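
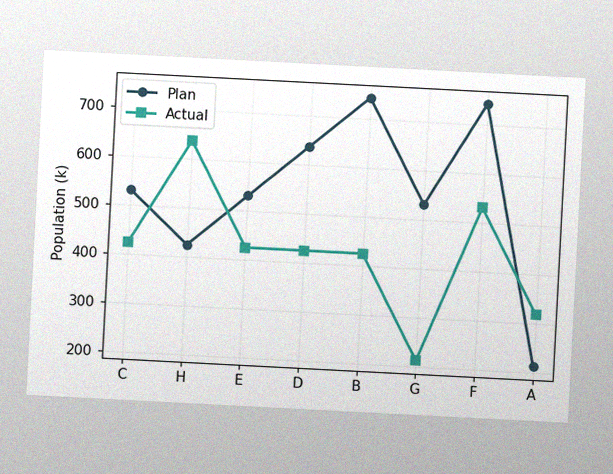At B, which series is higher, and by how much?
The chart is tilted about 3° clockwise, with some photo noise. At B, Plan sits above the other line by 318k.

Plan, by 318k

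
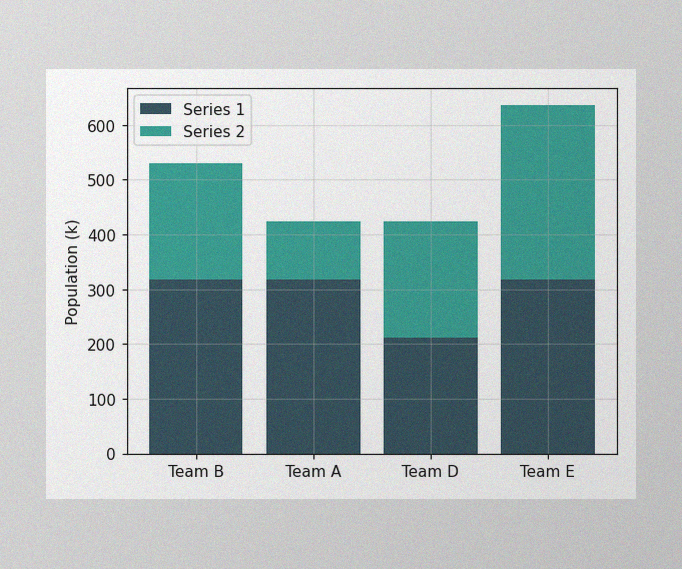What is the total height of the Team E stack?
The image has some photo noise and uneven lighting. The Team E stack's top reaches 636k on the y-axis.

636k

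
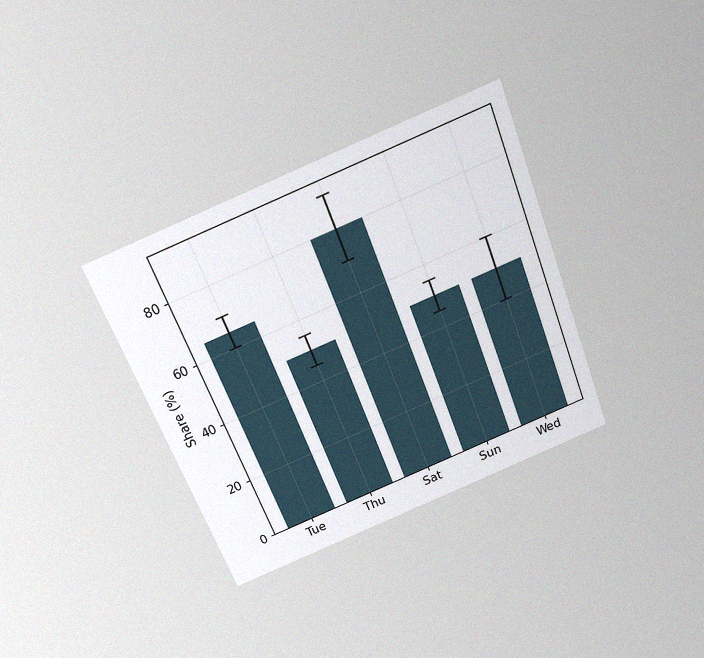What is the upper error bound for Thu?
55%

The chart is tilted about 21° counter-clockwise and viewed slightly from above, with some photo noise. The Thu bar's upper whisker reaches 55%.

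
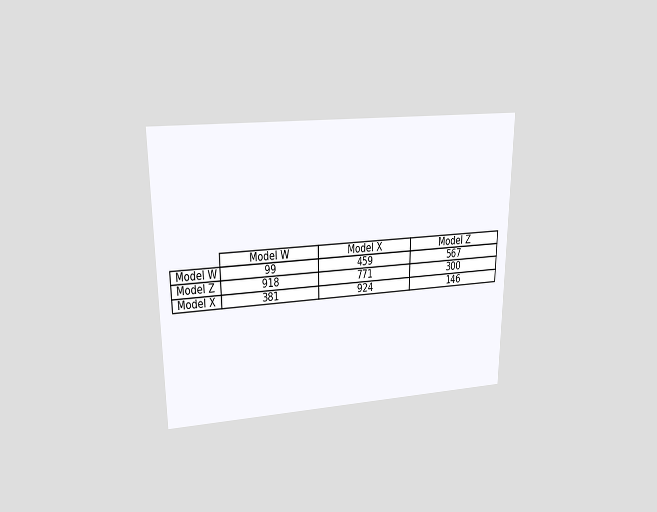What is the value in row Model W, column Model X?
The chart is viewed at a slight angle. The (Model W, Model X) cell reads 459.

459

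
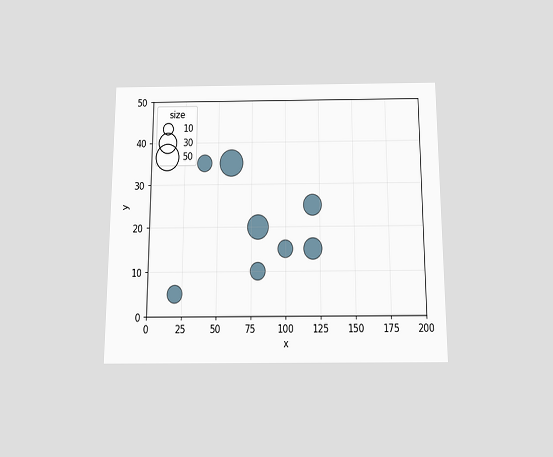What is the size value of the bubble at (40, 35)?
The chart is viewed slightly from below. Matching the bubble at (40, 35) against the size legend gives 20.

20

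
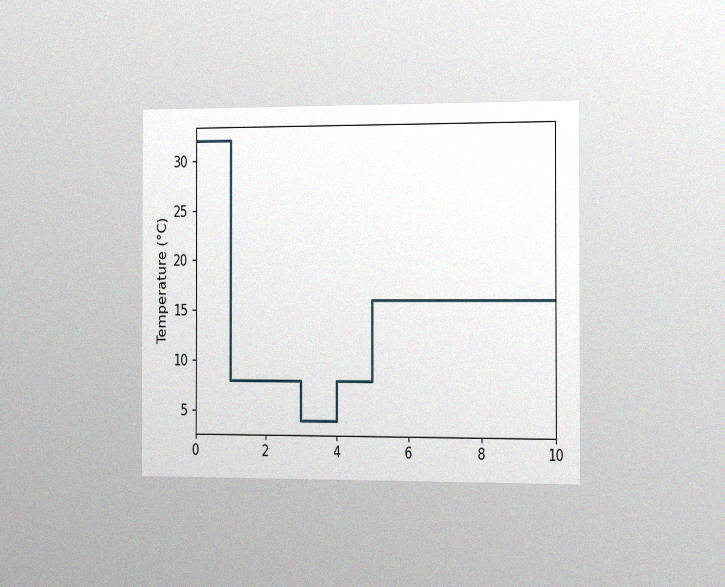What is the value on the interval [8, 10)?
16°C

The chart is viewed slightly from the right, with some photo noise. On [8, 10) the step sits at 16°C.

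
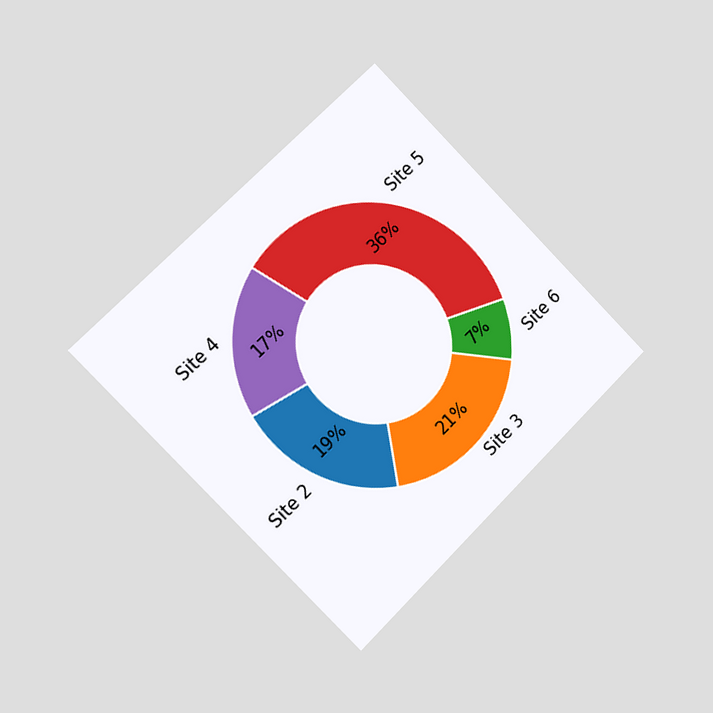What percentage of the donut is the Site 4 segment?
The chart is tilted about 45° counter-clockwise and viewed slightly from the left. The Site 4 segment takes up 17% of the ring.

17%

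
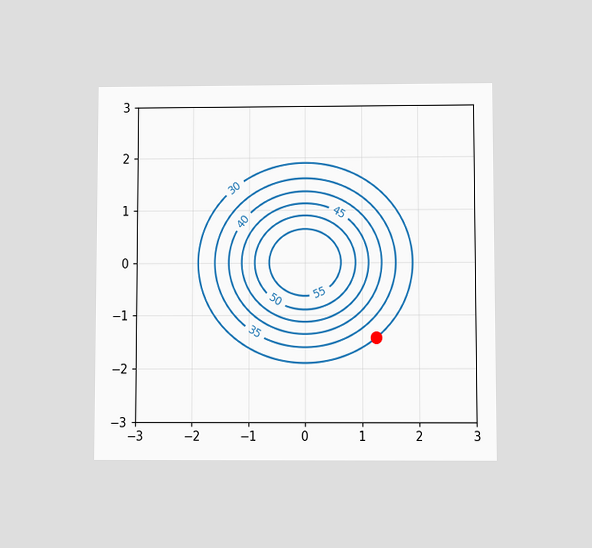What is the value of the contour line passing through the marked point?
30

The chart is viewed slightly from below. The marked point sits on the contour labelled 30.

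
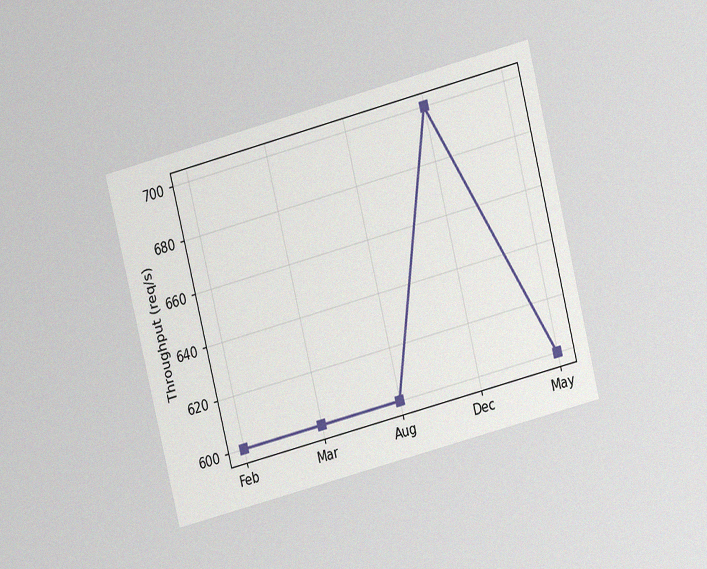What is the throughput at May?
600req/s

The chart is tilted about 14° counter-clockwise and viewed at a slight angle, with some photo noise. At May, the line is at 600req/s.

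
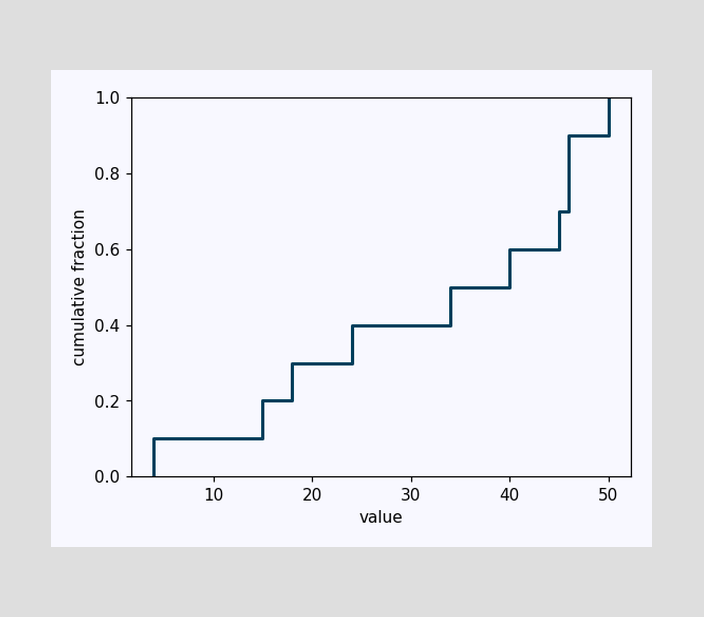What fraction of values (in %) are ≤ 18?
30%

At x=18 the ECDF step is at 30%.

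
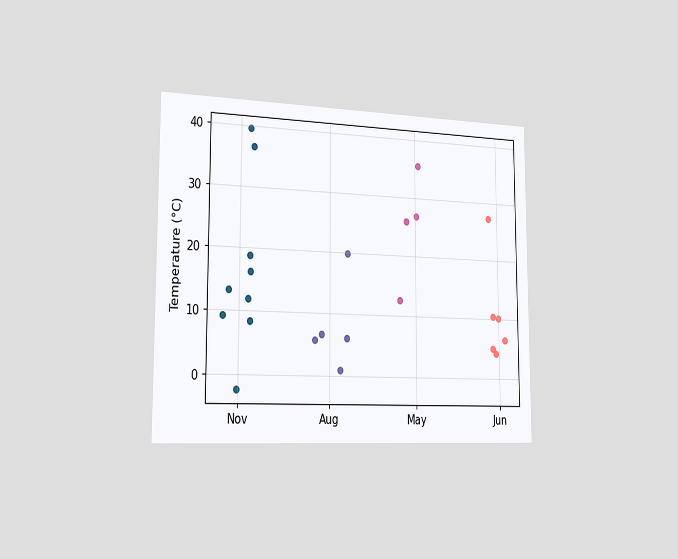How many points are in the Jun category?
The chart is viewed slightly from the left. Counting the markers in the Jun column gives 6.

6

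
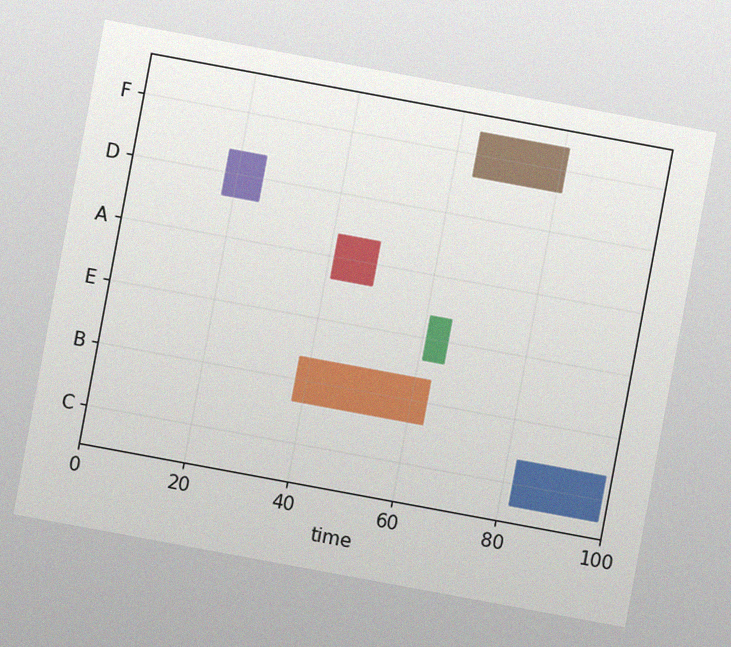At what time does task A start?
41

The chart is tilted about 10° clockwise, with some photo noise. The A bar begins at t=41.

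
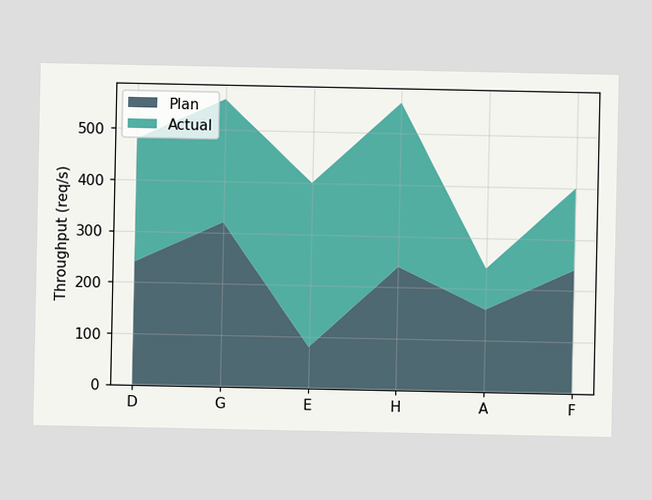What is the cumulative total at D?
480req/s

The stacked total at D reaches 480req/s.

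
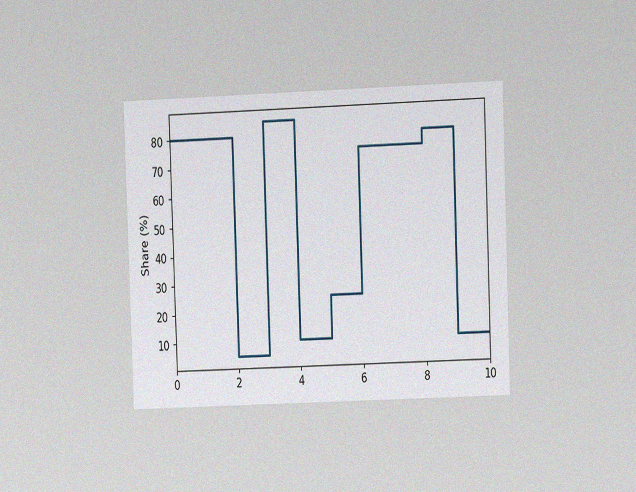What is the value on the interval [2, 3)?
The chart is tilted about 2° counter-clockwise and viewed at a slight angle, with some photo noise. On [2, 3) the step sits at 5%.

5%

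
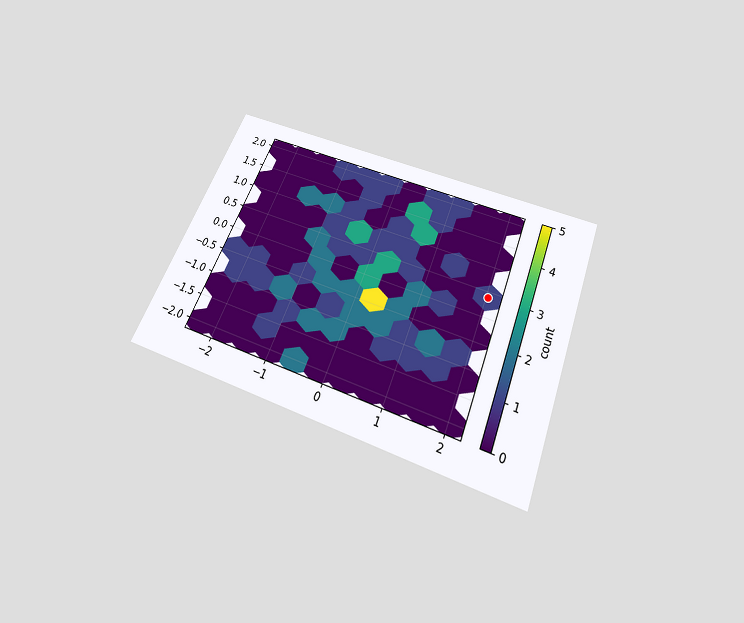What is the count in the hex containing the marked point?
1

The chart is tilted about 22° clockwise and viewed slightly from below. The marked hex reads 1 on the colorbar.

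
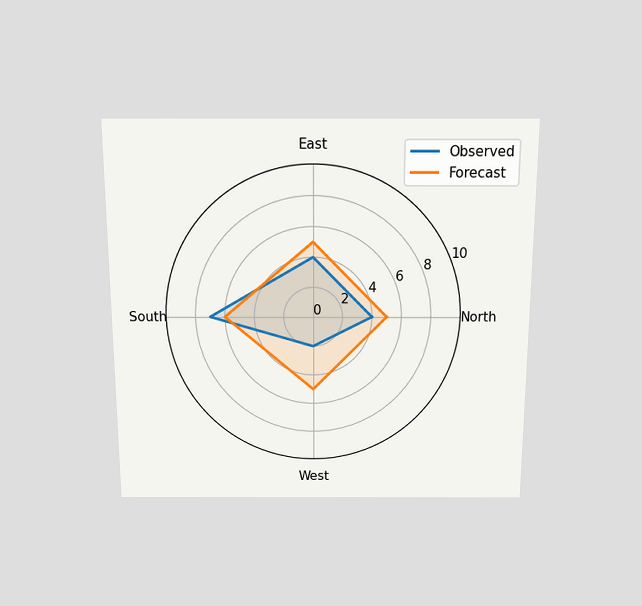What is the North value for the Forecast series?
The chart is viewed slightly from above. On the North axis, Forecast reaches 5.

5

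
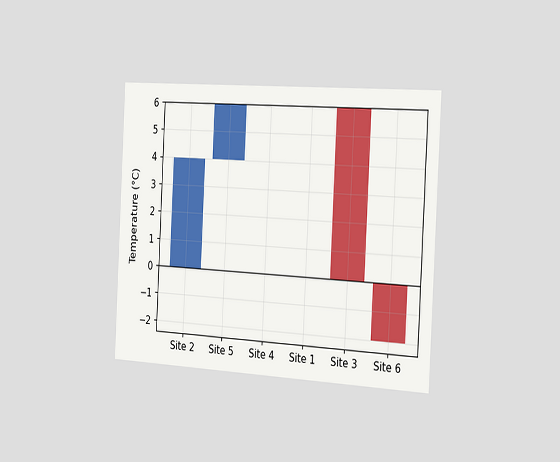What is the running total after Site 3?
The chart is tilted about 3° clockwise and viewed slightly from the right. After Site 3 the running total reaches 0°C.

0°C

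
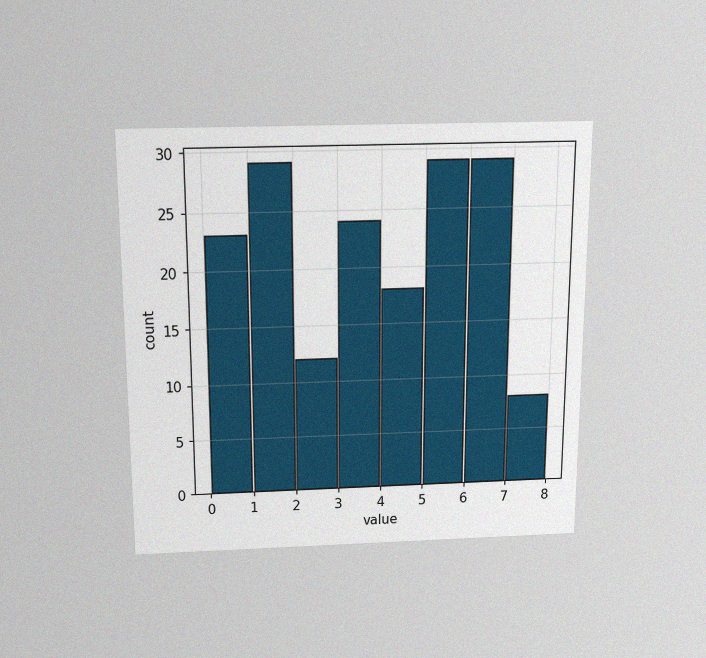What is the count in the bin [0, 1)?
The chart is viewed slightly from above, with some photo noise. The [0, 1) bin has height 23.

23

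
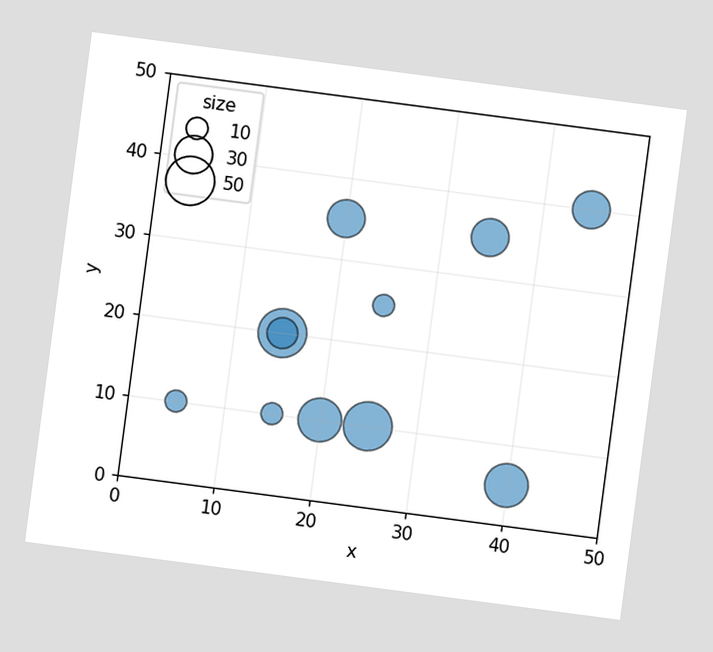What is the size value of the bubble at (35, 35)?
The chart is tilted about 7° clockwise. Matching the bubble at (35, 35) against the size legend gives 30.

30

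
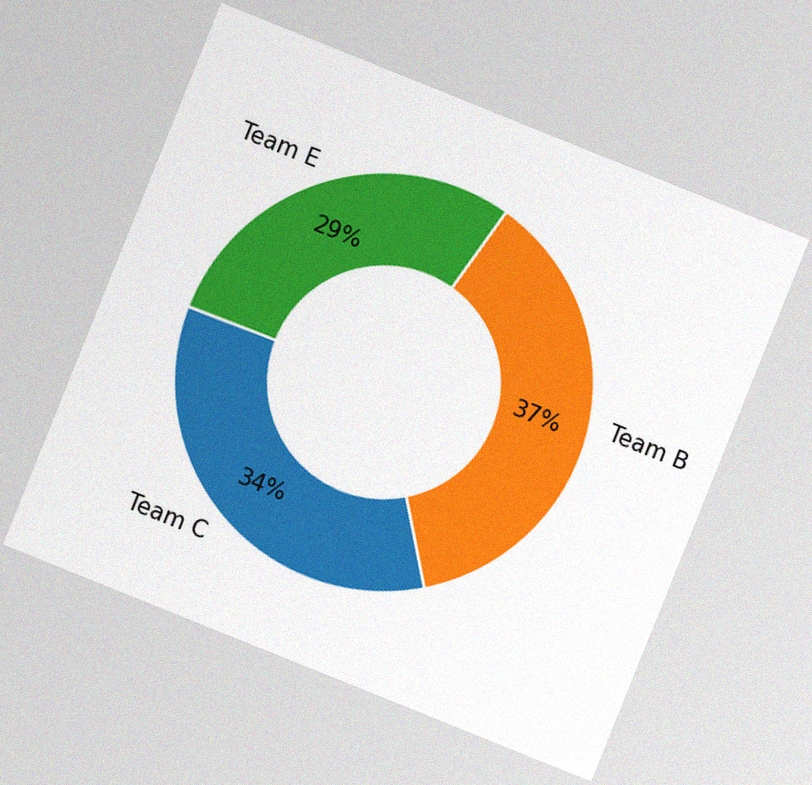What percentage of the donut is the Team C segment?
34%

The chart is tilted about 22° clockwise, with some photo noise. The Team C segment takes up 34% of the ring.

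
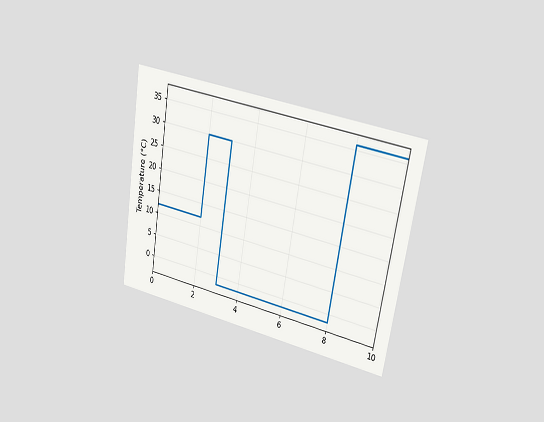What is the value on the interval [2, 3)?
The chart is tilted about 10° clockwise and viewed slightly from the right. On [2, 3) the step sits at 30°C.

30°C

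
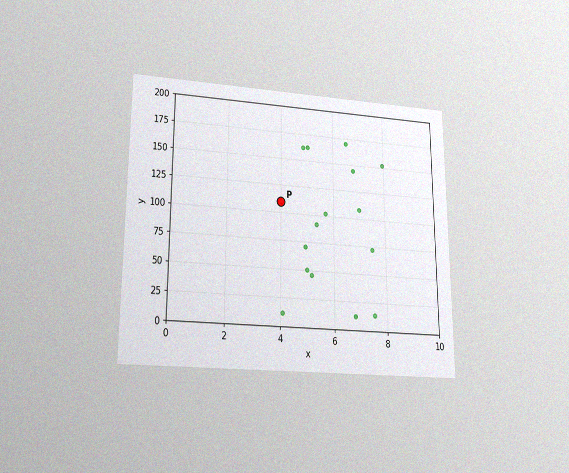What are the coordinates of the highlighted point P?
(4, 110)

The chart is viewed slightly from below, with some photo noise. Following the gridlines from P to each axis, P sits at (4, 110).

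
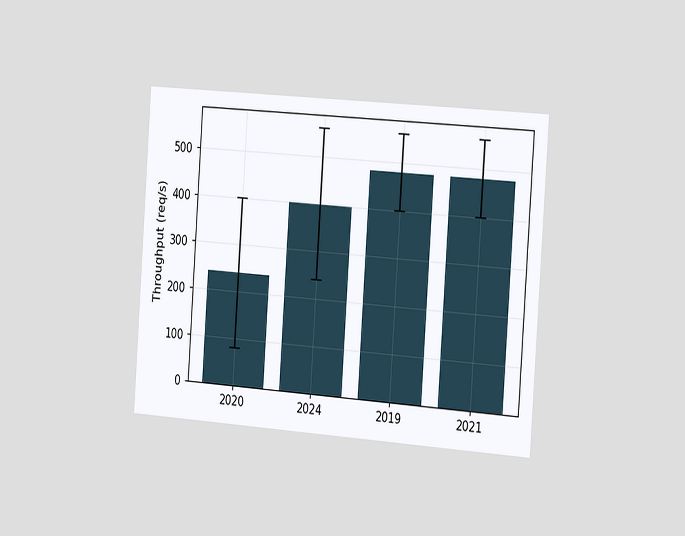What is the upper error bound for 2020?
The chart is tilted about 4° clockwise and viewed slightly from the right. The 2020 bar's upper whisker reaches 400req/s.

400req/s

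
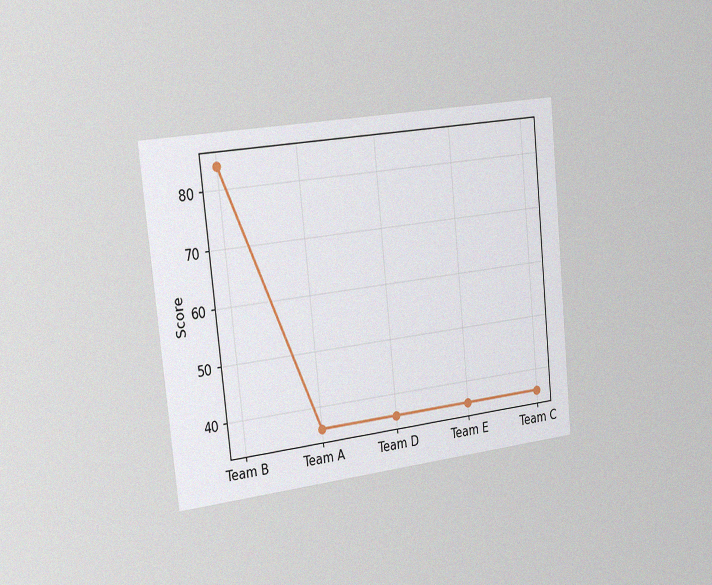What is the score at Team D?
The chart is tilted about 6° counter-clockwise and viewed slightly from the left, with some photo noise. At Team D, the line is at 36.

36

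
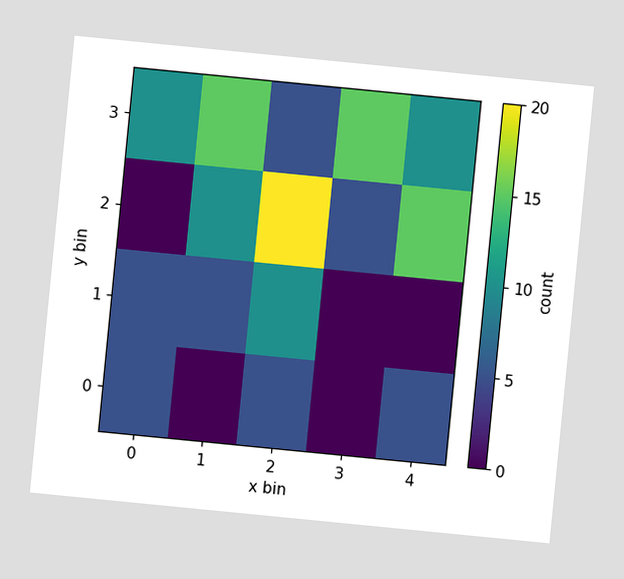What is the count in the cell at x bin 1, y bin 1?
The chart is tilted about 6° clockwise. Matching the cell (1, 1) against the colorbar gives 5.

5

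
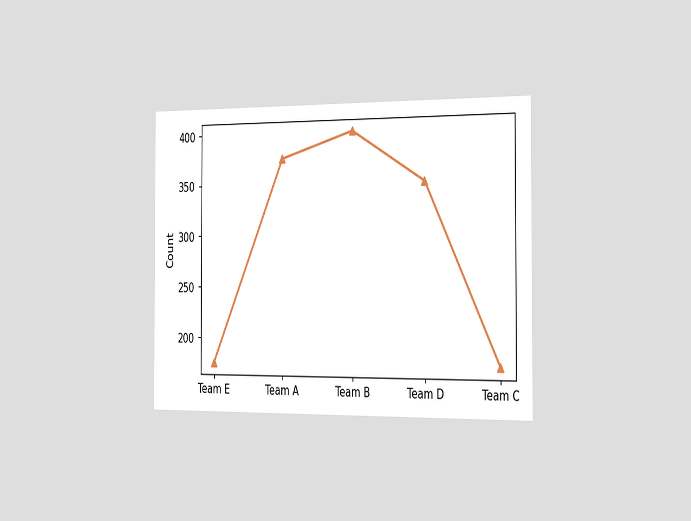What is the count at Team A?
The chart is viewed slightly from the right. At Team A, the line is at 375.

375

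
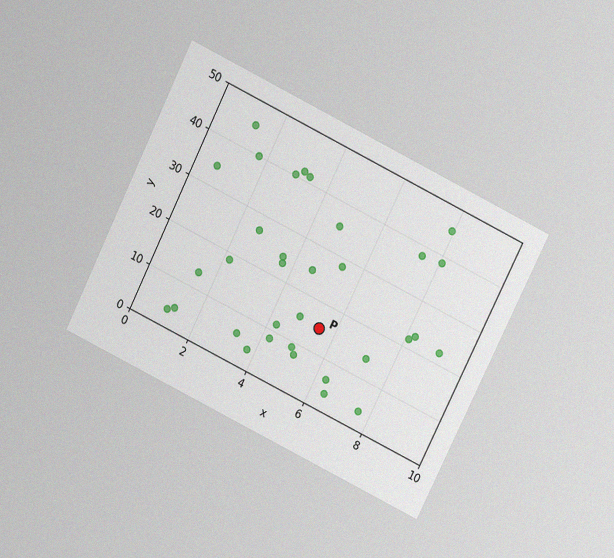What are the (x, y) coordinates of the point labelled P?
(5.5, 15)

The chart is tilted about 26° clockwise and viewed slightly from above, with some photo noise. Following the gridlines from P to each axis, P sits at (5.5, 15).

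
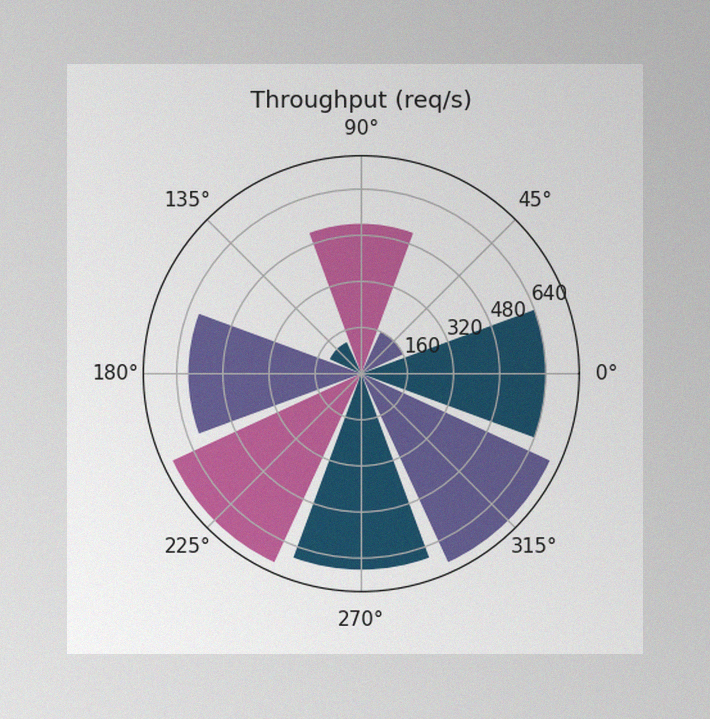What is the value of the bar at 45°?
160req/s

The image has some photo noise and uneven lighting. The bar at 45° reaches 160req/s on the radial axis.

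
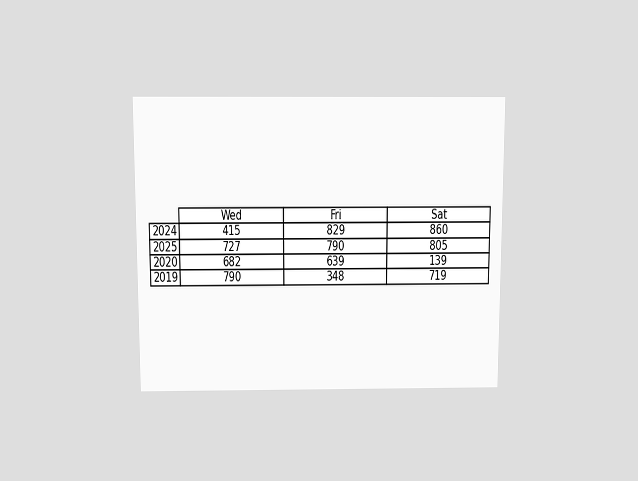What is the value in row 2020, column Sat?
139

The chart is viewed slightly from above. The (2020, Sat) cell reads 139.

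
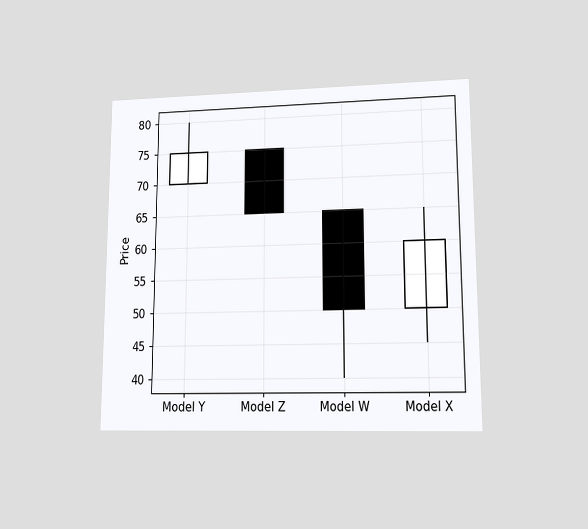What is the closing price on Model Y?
The chart is viewed at a slight angle. The Model Y candle closes at 75.

75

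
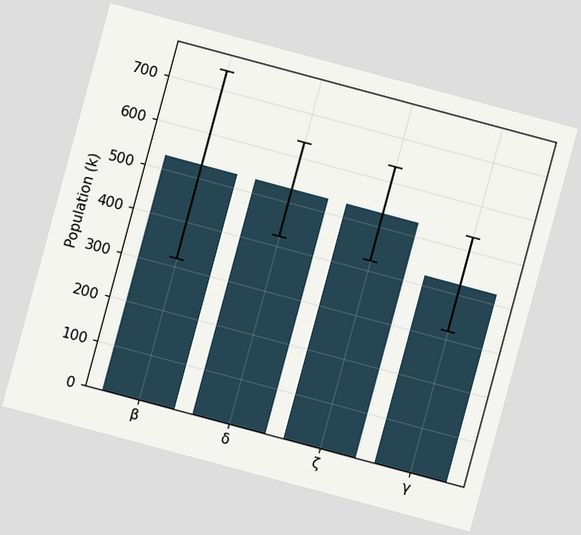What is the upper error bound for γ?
The chart is tilted about 15° clockwise. The γ bar's upper whisker reaches 530k.

530k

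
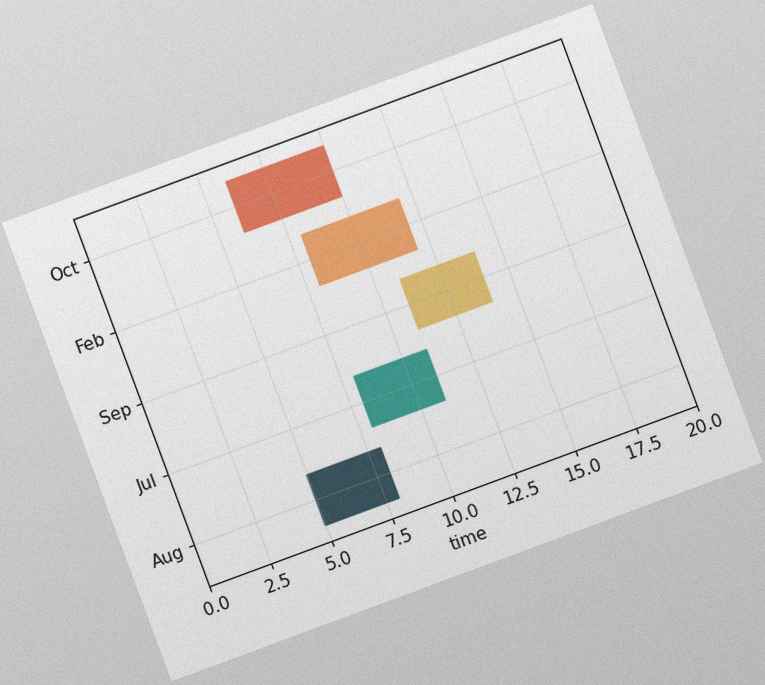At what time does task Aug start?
5

The chart is tilted about 20° counter-clockwise, with some photo noise. The Aug bar begins at t=5.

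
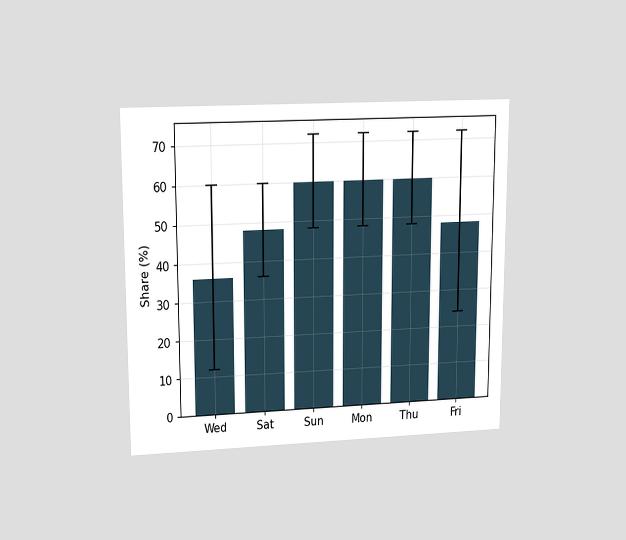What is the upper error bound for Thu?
72%

The chart is viewed at a slight angle. The Thu bar's upper whisker reaches 72%.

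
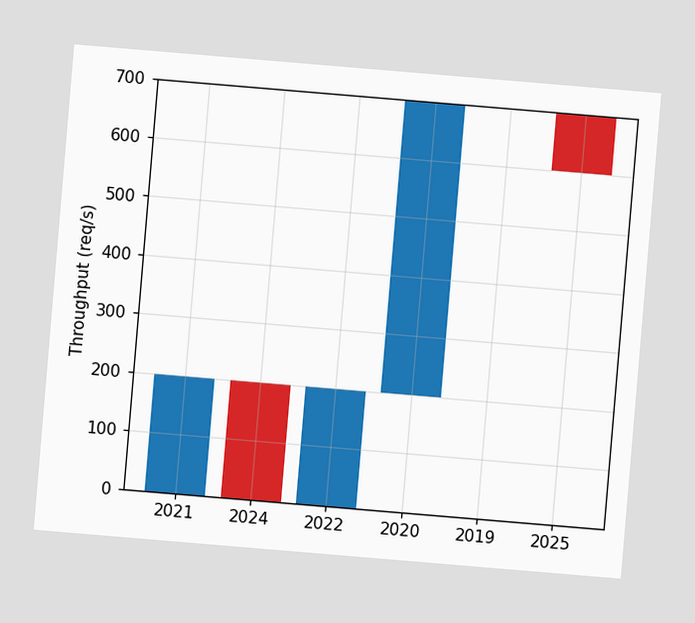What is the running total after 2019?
700req/s

The chart is tilted about 5° clockwise. After 2019 the running total reaches 700req/s.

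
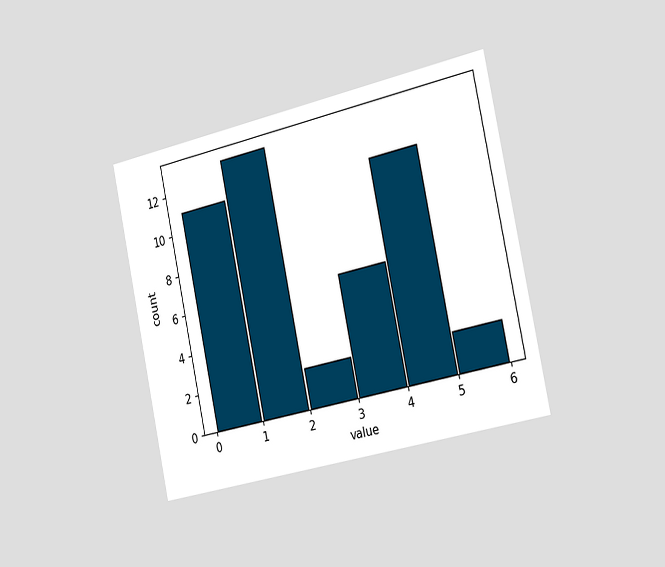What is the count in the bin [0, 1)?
The chart is tilted about 12° counter-clockwise and viewed slightly from the right. The [0, 1) bin has height 11.

11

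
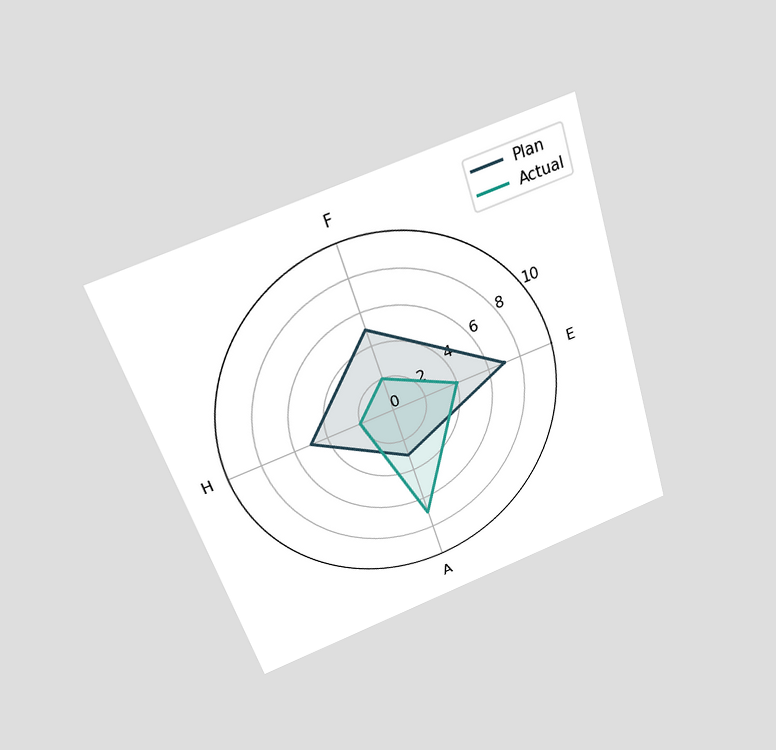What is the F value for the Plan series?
The chart is tilted about 18° counter-clockwise and viewed slightly from above. On the F axis, Plan reaches 5.

5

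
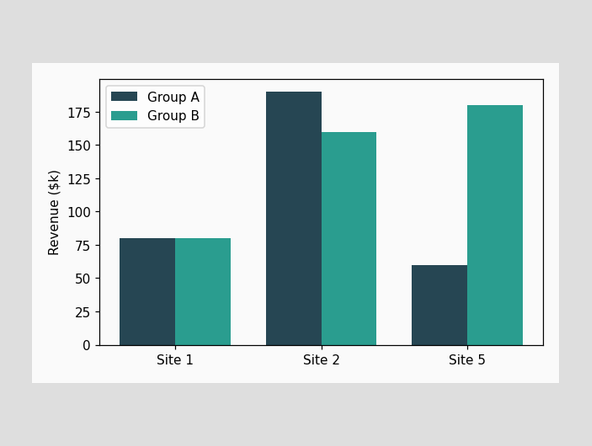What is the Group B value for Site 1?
The Group B bar at Site 1 reaches $80k on the y-axis.

$80k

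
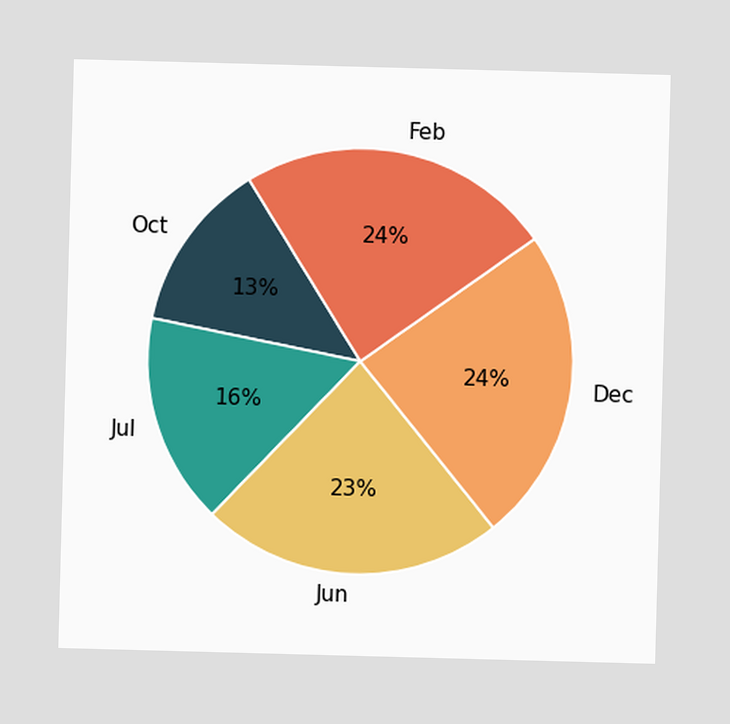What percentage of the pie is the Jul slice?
16%

The Jul slice takes up 16% of the pie.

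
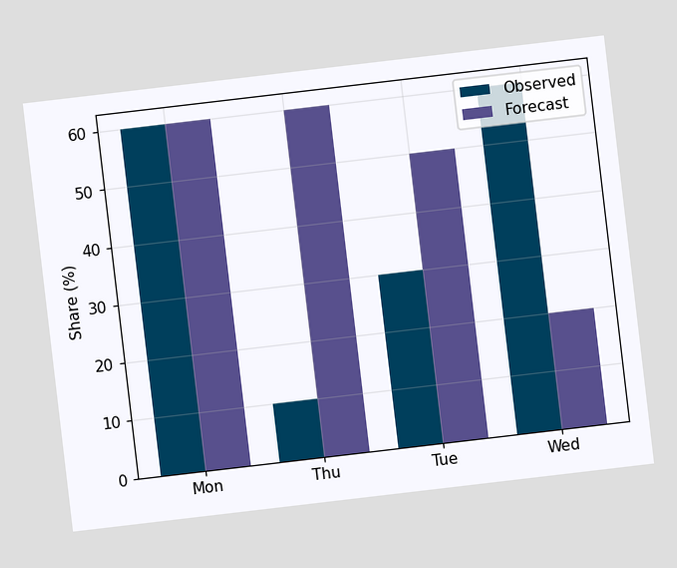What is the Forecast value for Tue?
50%

The chart is tilted about 7° counter-clockwise. The Forecast bar at Tue reaches 50% on the y-axis.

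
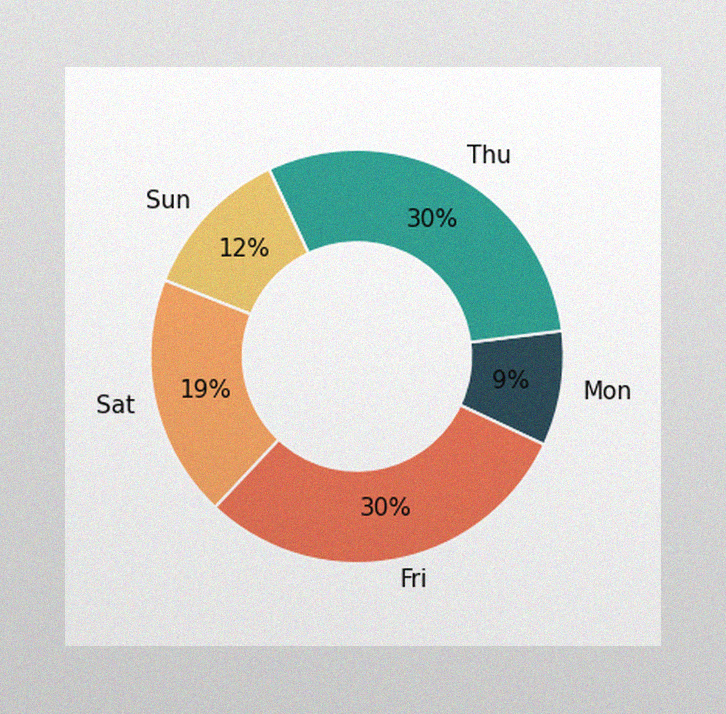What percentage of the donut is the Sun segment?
12%

The image has some photo noise and uneven lighting. The Sun segment takes up 12% of the ring.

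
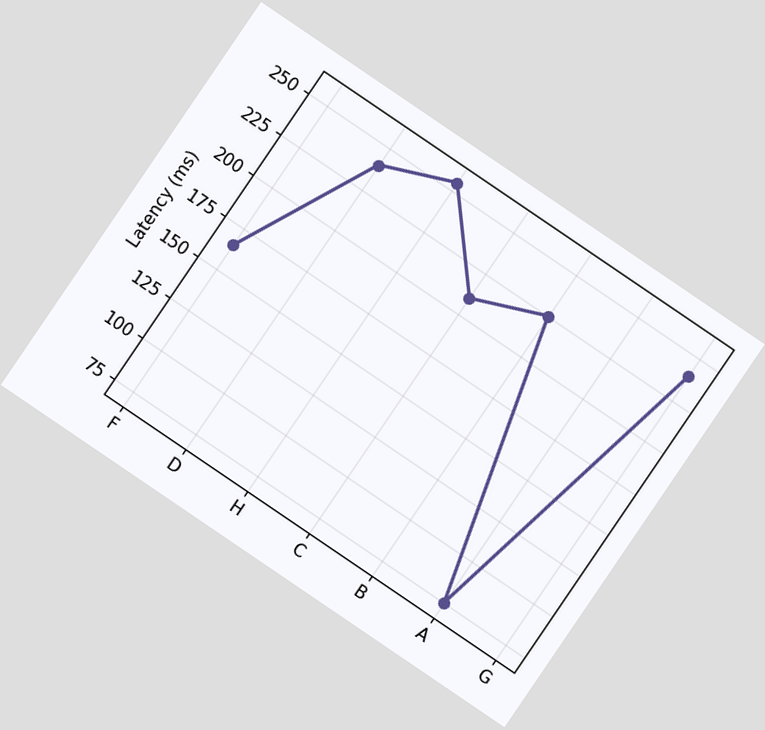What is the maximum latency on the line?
255ms

The chart is tilted about 34° clockwise. The highest point is at H, and reading across to the y-axis gives 255ms.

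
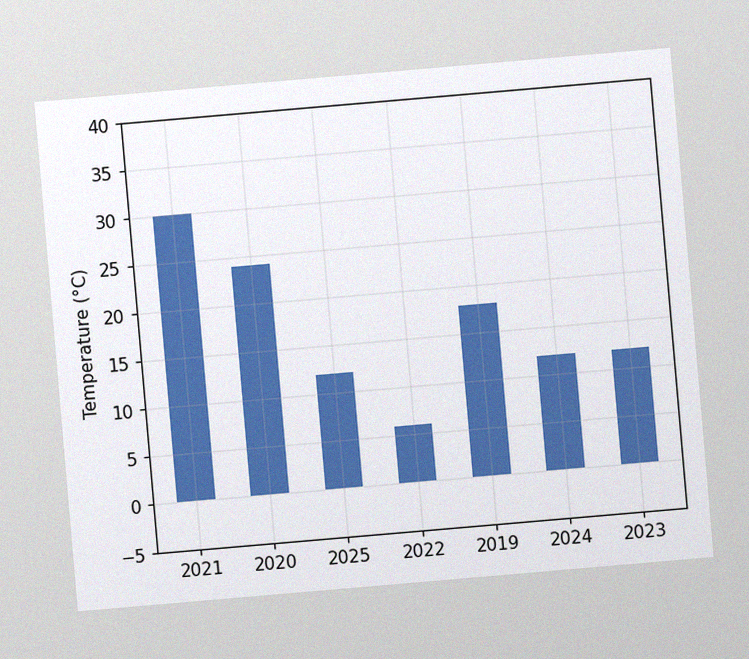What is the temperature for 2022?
6°C

The chart is tilted about 5° counter-clockwise, with some photo noise. Reading along the chart's y-axis, the 2022 bar reaches 6°C.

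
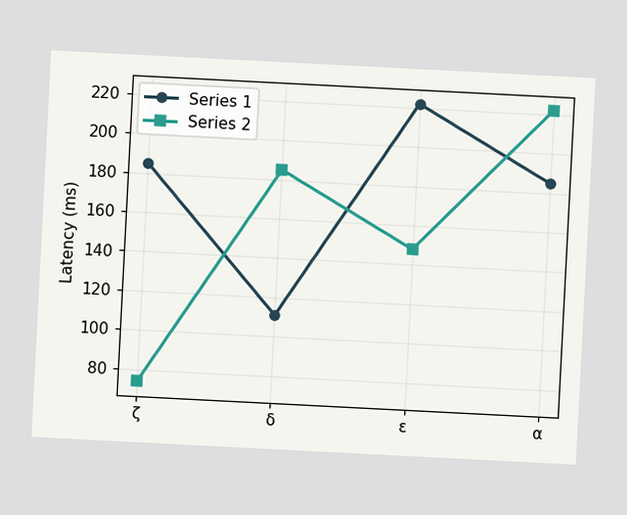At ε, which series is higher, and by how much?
Series 1, by 74ms

The chart is tilted about 3° clockwise. At ε, Series 1 sits above the other line by 74ms.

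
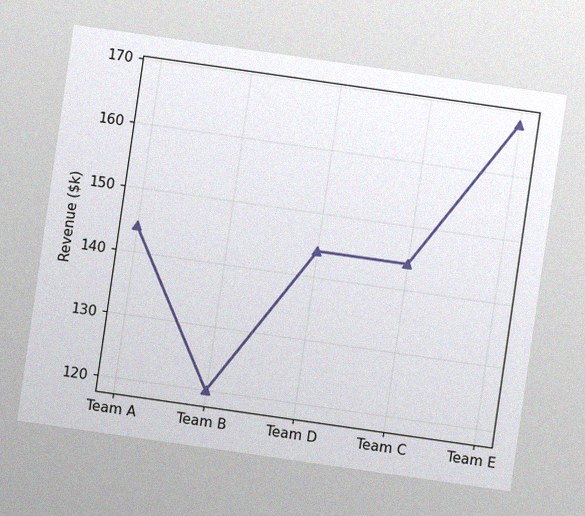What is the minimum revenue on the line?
The chart is tilted about 8° clockwise, with some photo noise. The lowest point is at Team B, and reading across to the y-axis gives $120k.

$120k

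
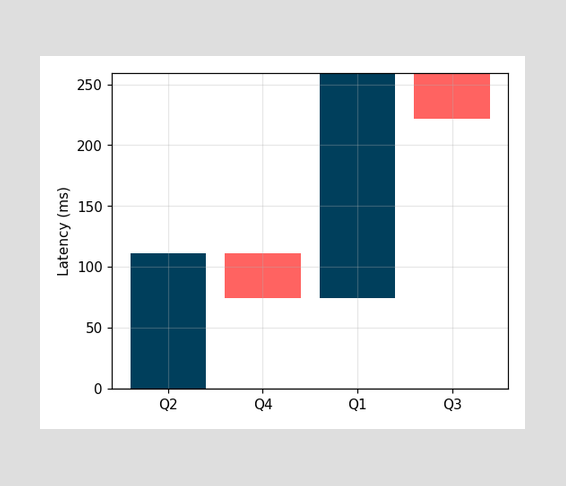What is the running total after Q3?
After Q3 the running total reaches 222ms.

222ms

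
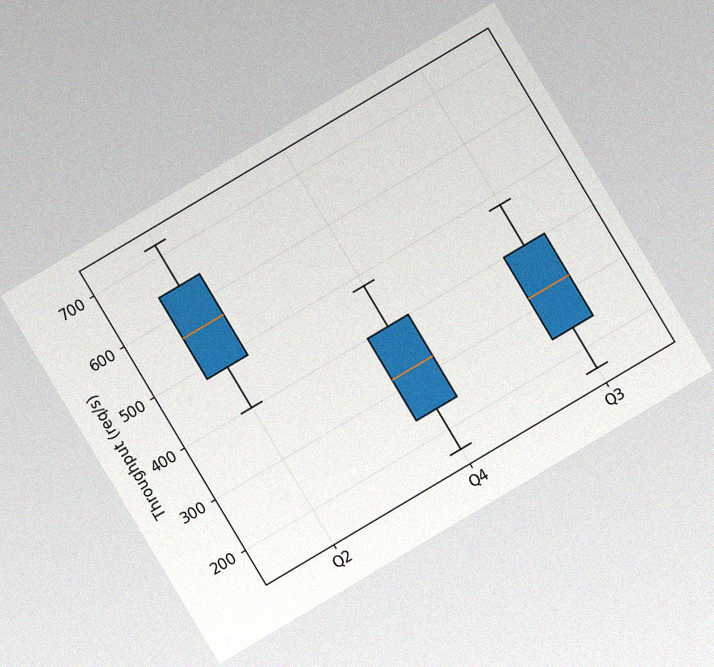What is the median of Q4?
320req/s

The chart is tilted about 31° counter-clockwise, with some photo noise. The median line in the Q4 box sits at 320req/s.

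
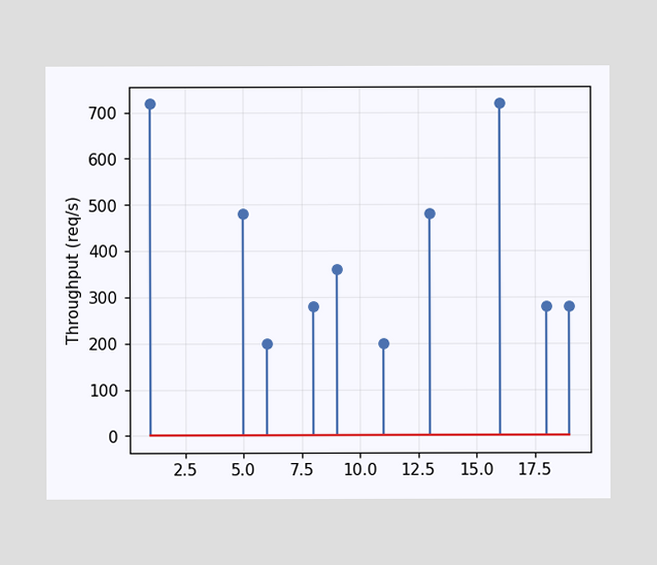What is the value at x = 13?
480req/s

The stem at x=13 reaches 480req/s.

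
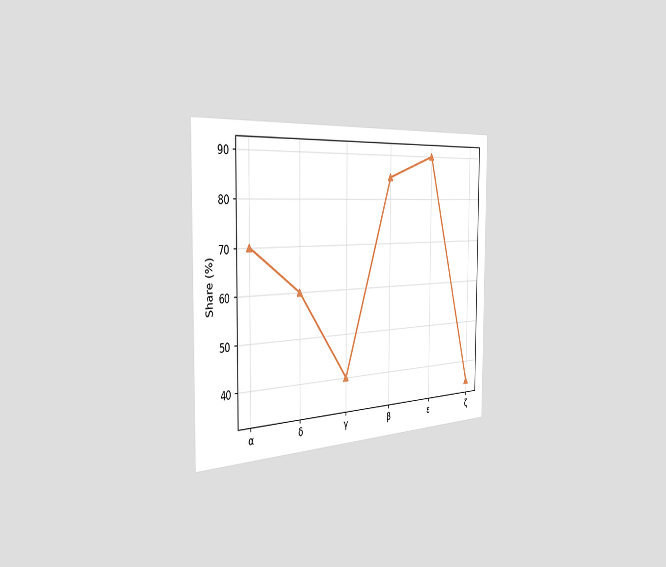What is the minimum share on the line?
The chart is viewed slightly from the left. The lowest point is at ζ, and reading across to the y-axis gives 35%.

35%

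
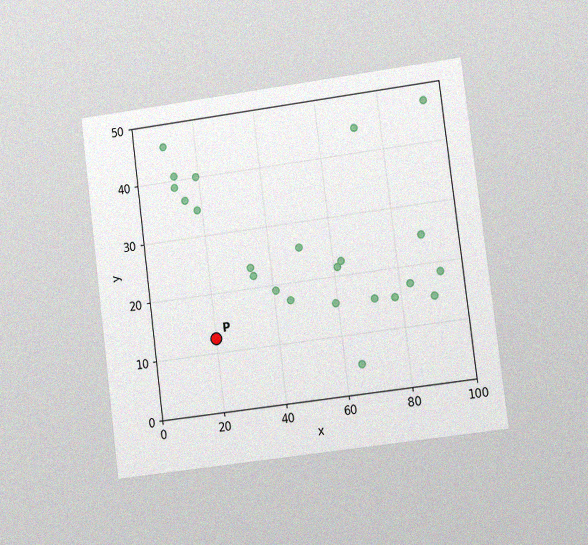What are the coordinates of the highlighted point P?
(20, 12.5)

The chart is tilted about 7° counter-clockwise and viewed slightly from the right, with some photo noise. Following the gridlines from P to each axis, P sits at (20, 12.5).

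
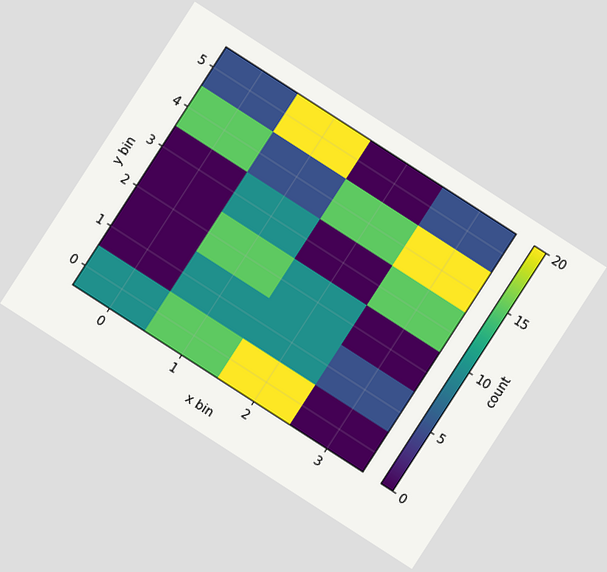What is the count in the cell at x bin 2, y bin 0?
The chart is tilted about 33° clockwise. Matching the cell (2, 0) against the colorbar gives 20.

20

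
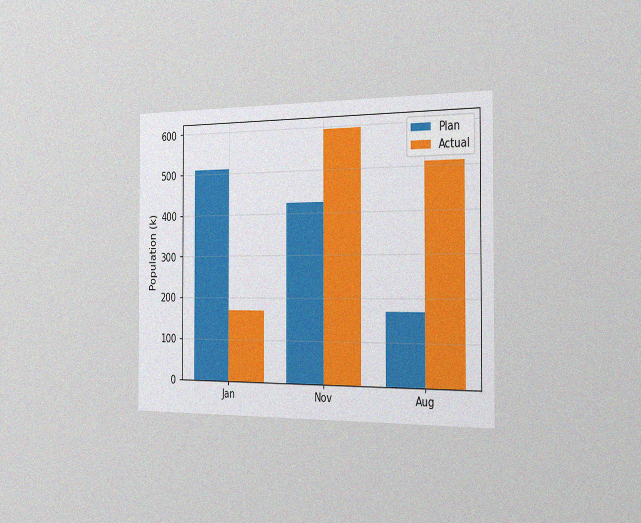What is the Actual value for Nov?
595k

The chart is viewed slightly from the right, with some photo noise. The Actual bar at Nov reaches 595k on the y-axis.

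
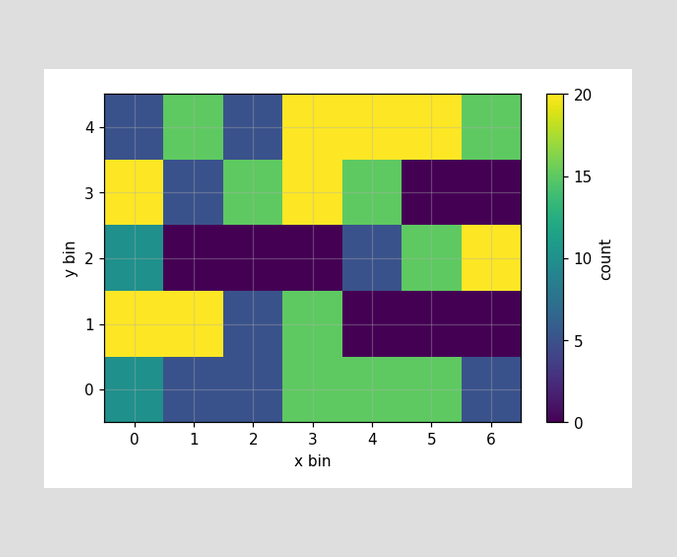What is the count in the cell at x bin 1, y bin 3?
5

Matching the cell (1, 3) against the colorbar gives 5.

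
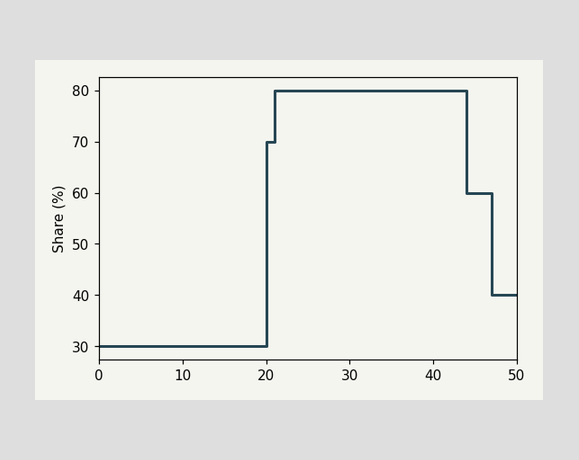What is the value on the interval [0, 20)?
On [0, 20) the step sits at 30%.

30%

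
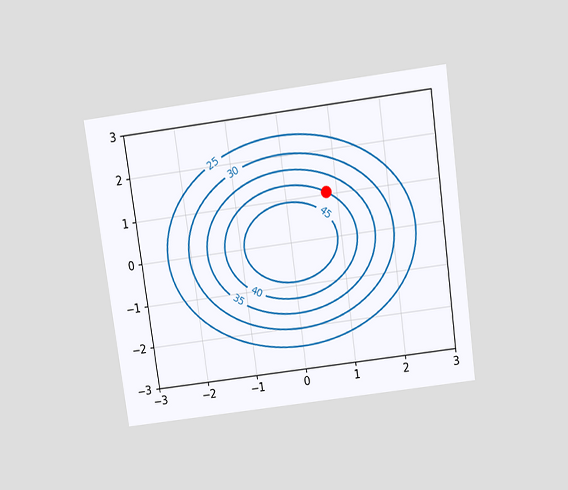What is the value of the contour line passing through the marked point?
40

The chart is tilted about 8° counter-clockwise and viewed slightly from above. The marked point sits on the contour labelled 40.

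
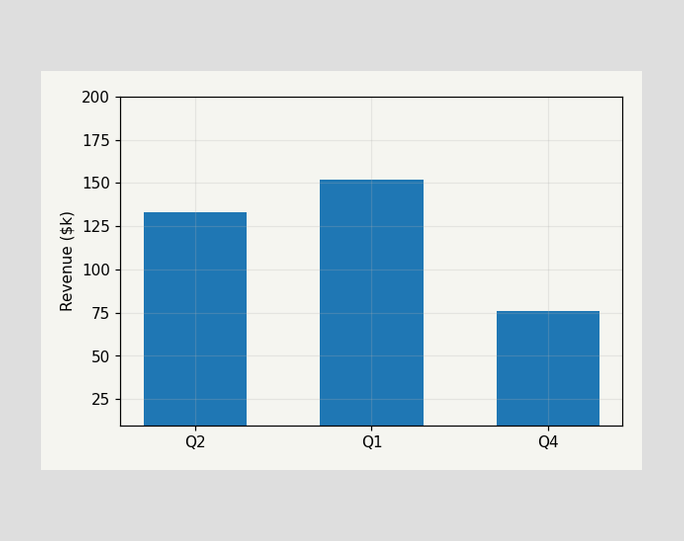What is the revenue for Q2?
Reading along the chart's y-axis, the Q2 bar reaches $133k.

$133k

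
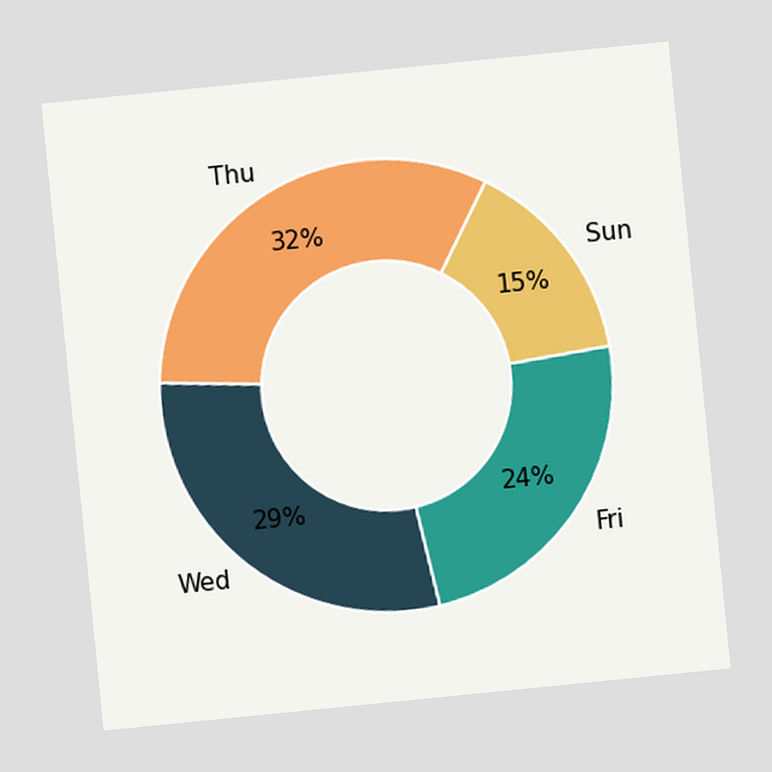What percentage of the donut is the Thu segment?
32%

The chart is tilted about 6° counter-clockwise. The Thu segment takes up 32% of the ring.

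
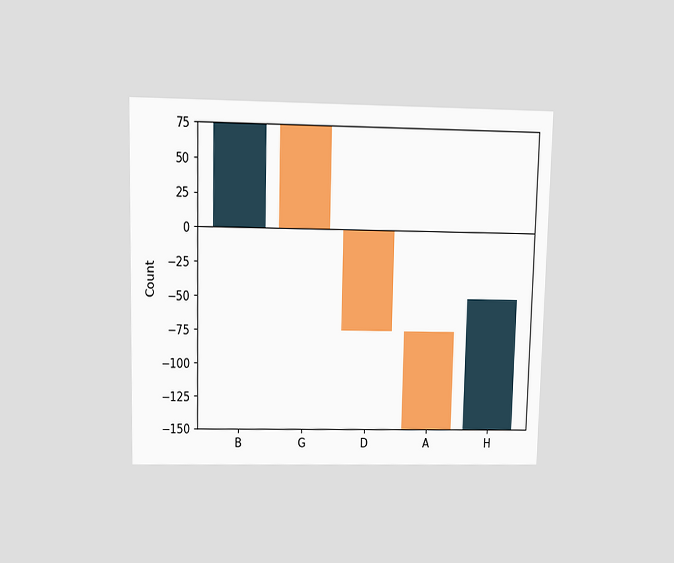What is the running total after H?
-50

The chart is viewed slightly from above. After H the running total reaches -50.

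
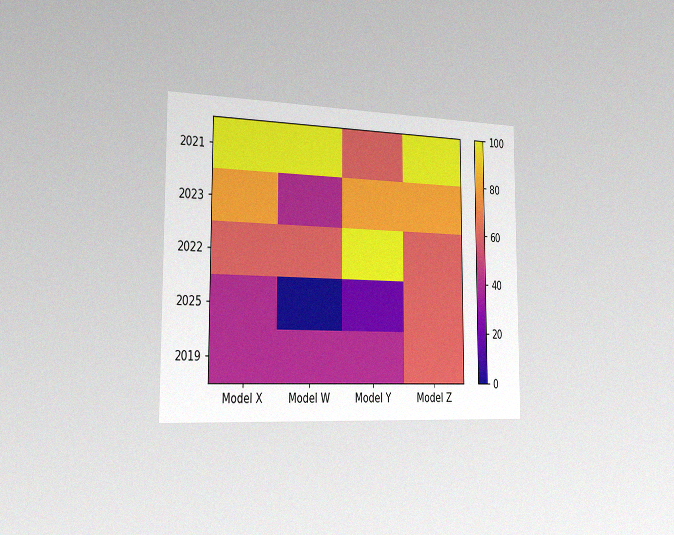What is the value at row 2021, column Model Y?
60

The chart is viewed slightly from the left, with some photo noise. Matching cell (2021, Model Y) against the colorbar gives 60.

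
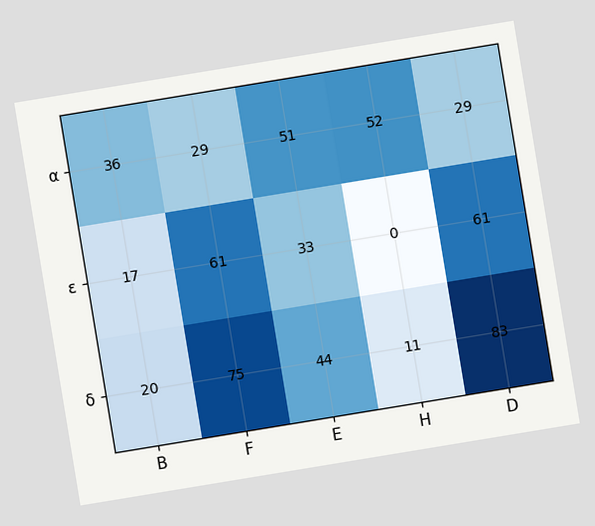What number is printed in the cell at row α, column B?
36

The chart is tilted about 9° counter-clockwise. The (α, B) cell reads 36.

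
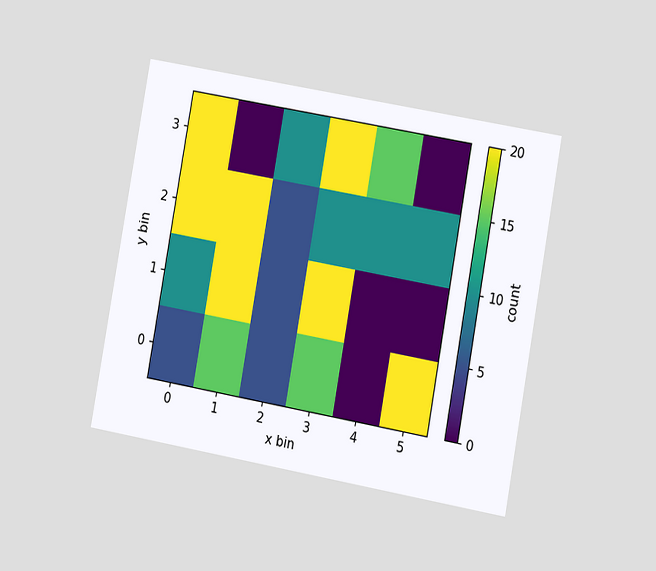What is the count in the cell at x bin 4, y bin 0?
0

The chart is tilted about 10° clockwise and viewed at a slight angle. Matching the cell (4, 0) against the colorbar gives 0.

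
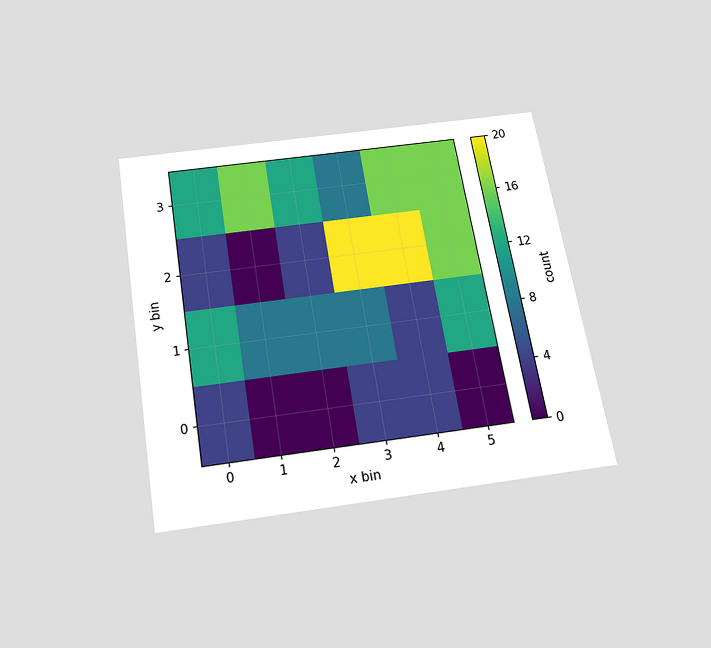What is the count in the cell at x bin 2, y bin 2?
4

The chart is tilted about 9° counter-clockwise and viewed slightly from below. Matching the cell (2, 2) against the colorbar gives 4.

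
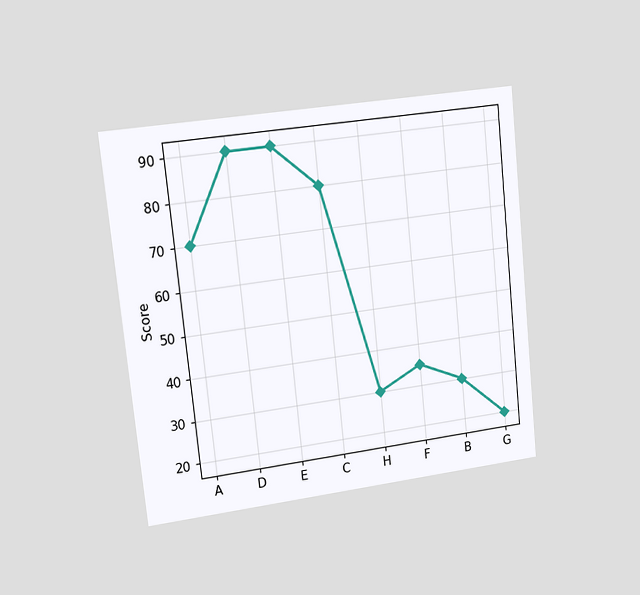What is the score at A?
70

The chart is tilted about 6° counter-clockwise and viewed slightly from the left. At A, the line is at 70.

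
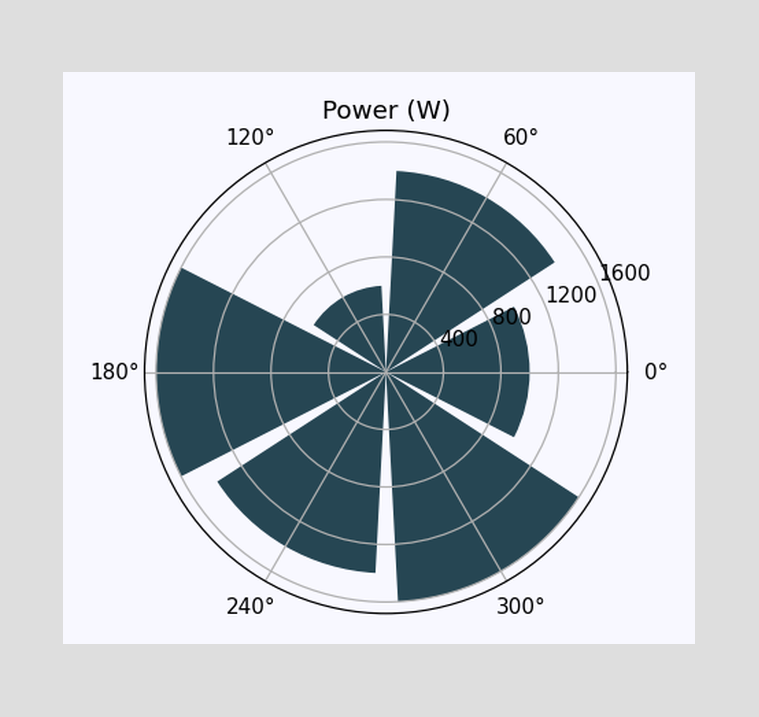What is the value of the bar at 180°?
1600W

The bar at 180° reaches 1600W on the radial axis.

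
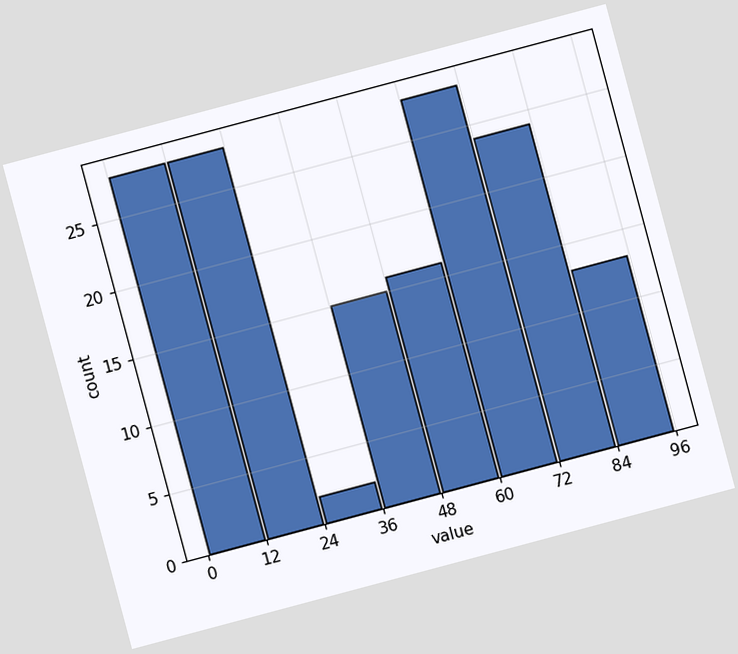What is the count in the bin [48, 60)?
The chart is tilted about 15° counter-clockwise. The [48, 60) bin has height 16.

16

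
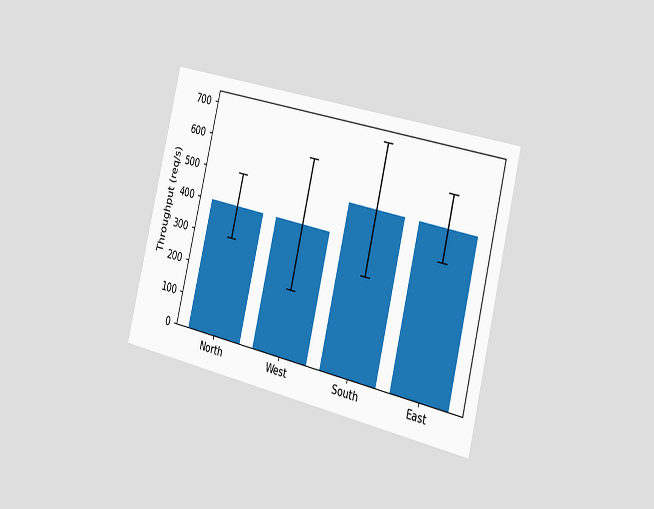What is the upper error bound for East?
The chart is tilted about 14° clockwise and viewed slightly from the right. The East bar's upper whisker reaches 600req/s.

600req/s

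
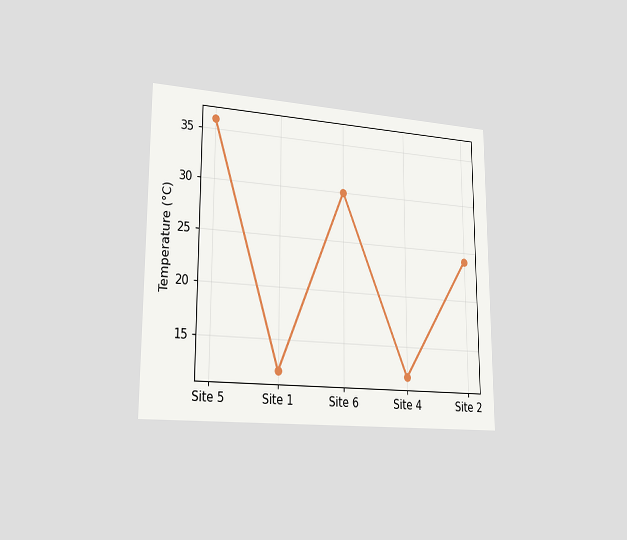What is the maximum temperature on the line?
The chart is viewed slightly from the left. The highest point is at Site 5, and reading across to the y-axis gives 36°C.

36°C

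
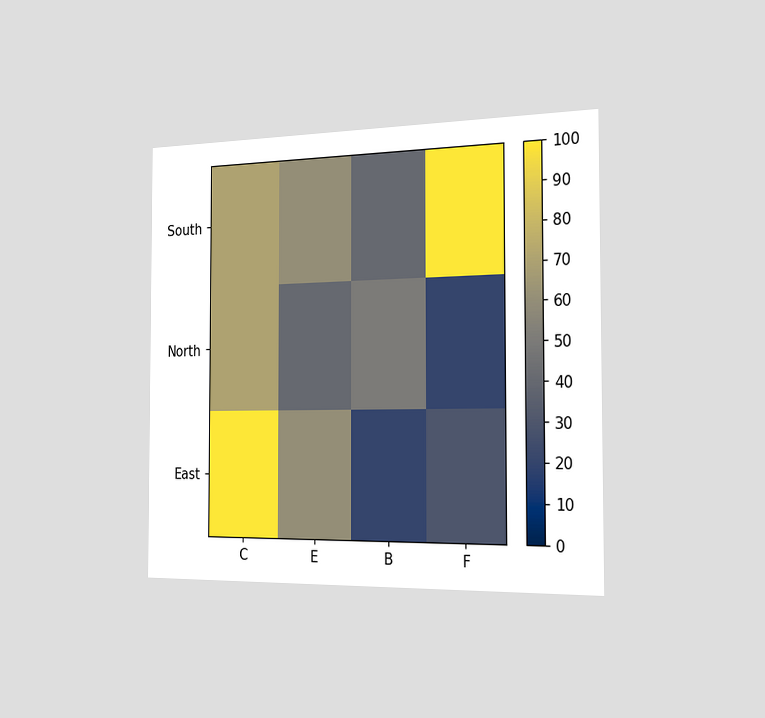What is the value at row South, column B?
40

The chart is viewed slightly from the right. Matching cell (South, B) against the colorbar gives 40.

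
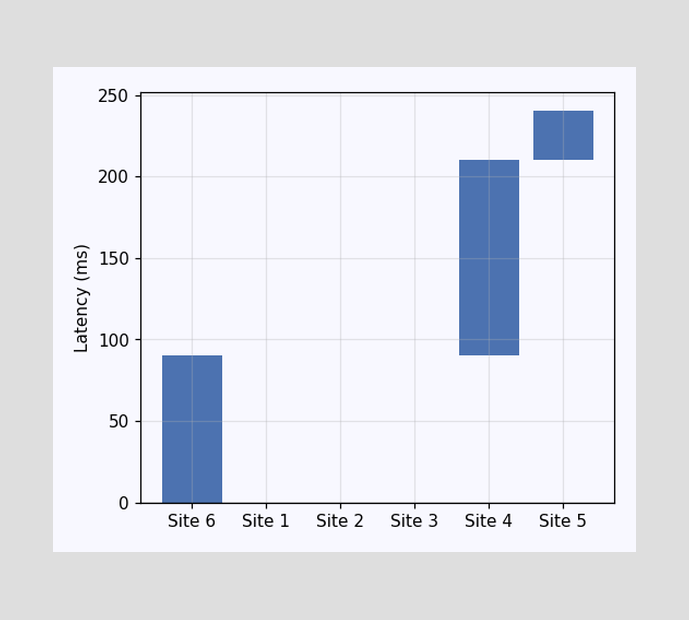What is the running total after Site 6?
90ms

After Site 6 the running total reaches 90ms.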